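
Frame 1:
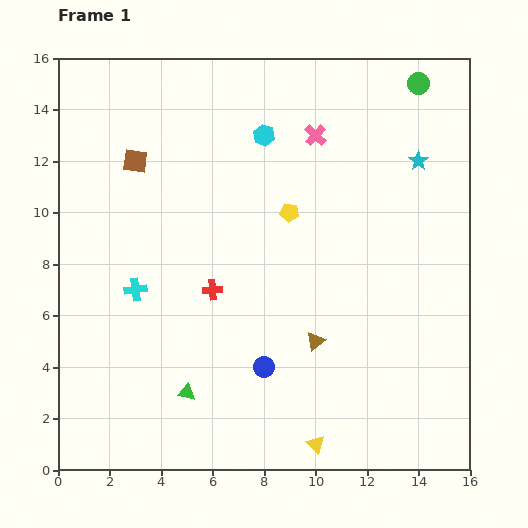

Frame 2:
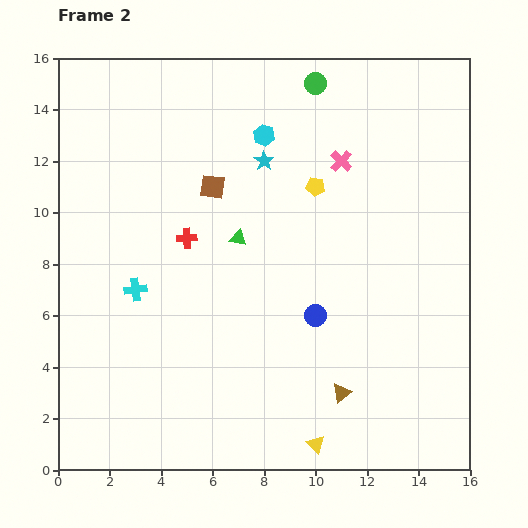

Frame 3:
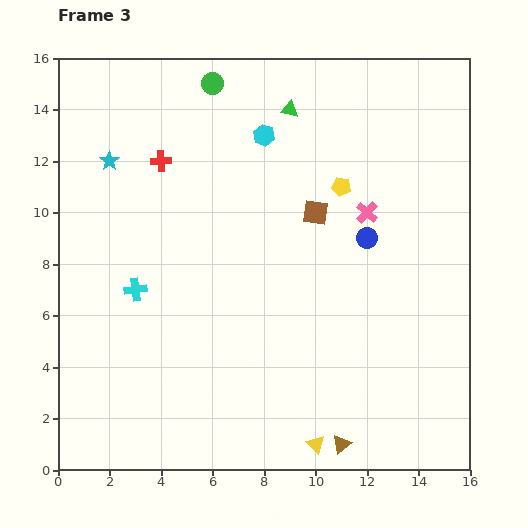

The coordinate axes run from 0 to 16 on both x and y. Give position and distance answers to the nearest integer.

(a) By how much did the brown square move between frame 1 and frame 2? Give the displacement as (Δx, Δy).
(3, -1)

The brown square was at (3, 12) in frame 1 and (6, 11) in frame 2.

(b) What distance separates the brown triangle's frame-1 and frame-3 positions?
4

The brown triangle moved from (10, 5) to (11, 1), a distance of √(1² + 4²) ≈ 4.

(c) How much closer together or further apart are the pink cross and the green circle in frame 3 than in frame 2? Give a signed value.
+5

Distance in frame 2: 3. Distance in frame 3: 8.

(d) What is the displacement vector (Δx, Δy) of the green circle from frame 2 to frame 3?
(-4, 0)

The green circle was at (10, 15) in frame 2 and (6, 15) in frame 3.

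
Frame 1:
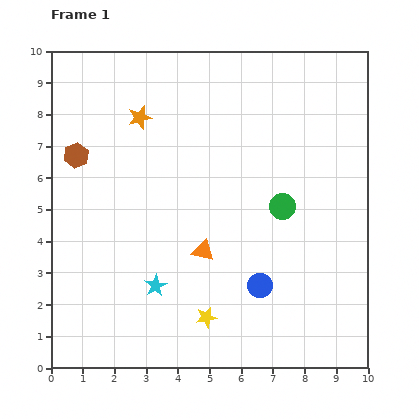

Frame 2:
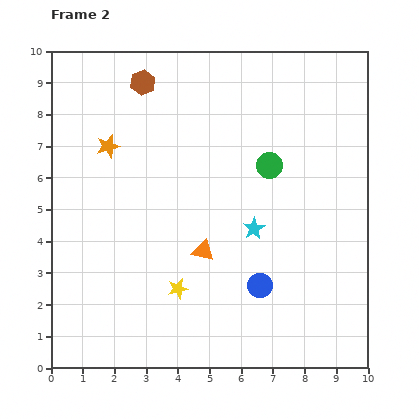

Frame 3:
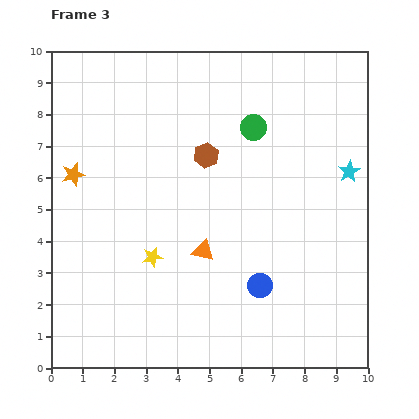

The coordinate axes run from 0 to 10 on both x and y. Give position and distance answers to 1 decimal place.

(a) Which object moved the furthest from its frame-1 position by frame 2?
the cyan star

(moved 3.6; next 3.1)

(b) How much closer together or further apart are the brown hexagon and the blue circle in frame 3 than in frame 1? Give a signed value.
-2.7

Distance in frame 1: 7.1. Distance in frame 3: 4.4.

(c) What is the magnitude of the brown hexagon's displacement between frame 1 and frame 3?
4.1

The brown hexagon moved from (0.8, 6.7) to (4.9, 6.7), a distance of √(4.1² + 0.0²) ≈ 4.1.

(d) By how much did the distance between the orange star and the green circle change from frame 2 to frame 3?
+0.8

Distance in frame 2: 5.1. Distance in frame 3: 5.9.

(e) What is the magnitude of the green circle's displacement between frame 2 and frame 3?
1.3

The green circle moved from (6.9, 6.4) to (6.4, 7.6), a distance of √(0.5² + 1.2²) ≈ 1.3.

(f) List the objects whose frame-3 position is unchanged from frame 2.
the blue circle, the orange triangle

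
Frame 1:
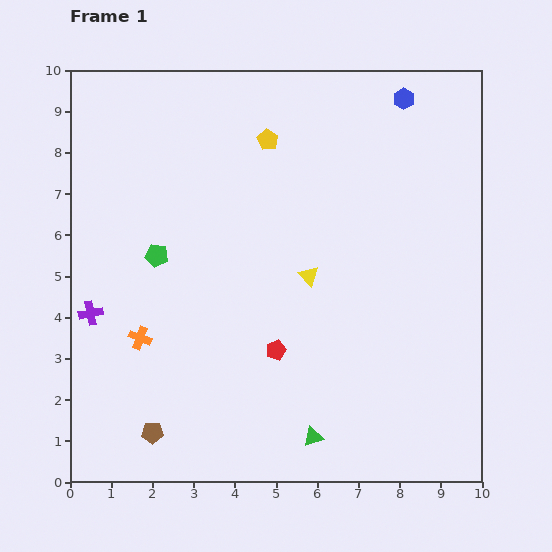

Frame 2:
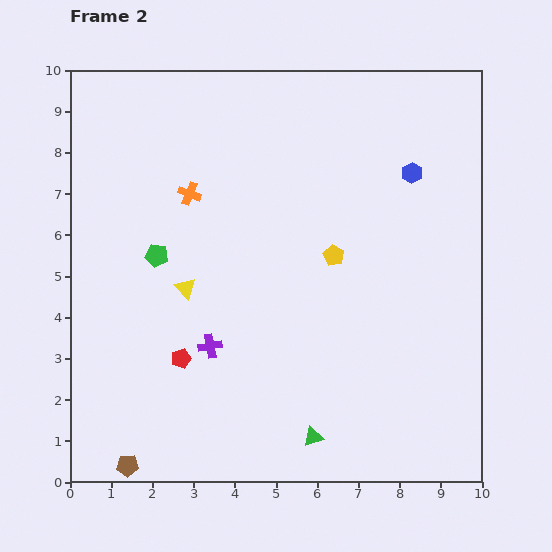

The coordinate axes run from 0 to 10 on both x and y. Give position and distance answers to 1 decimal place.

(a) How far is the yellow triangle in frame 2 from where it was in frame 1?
3.0

The yellow triangle moved from (5.8, 5.0) to (2.8, 4.7), a distance of √(3.0² + 0.3²) ≈ 3.0.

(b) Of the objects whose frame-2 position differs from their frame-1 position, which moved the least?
the brown pentagon

(moved 1.0)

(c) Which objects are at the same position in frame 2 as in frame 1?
the green pentagon, the green triangle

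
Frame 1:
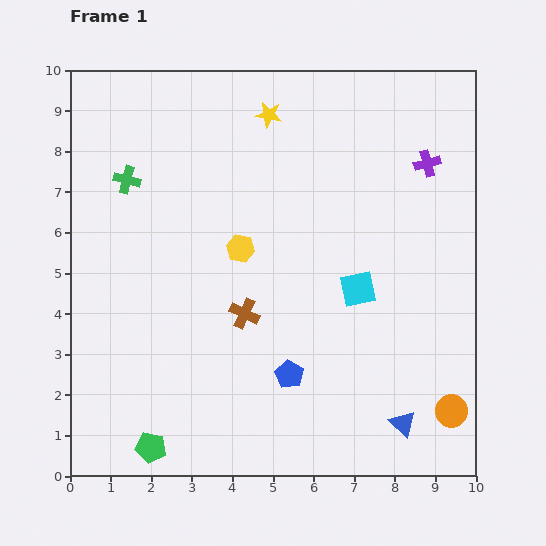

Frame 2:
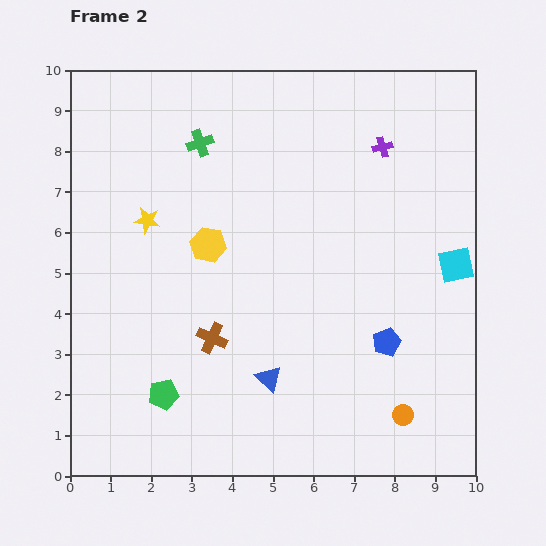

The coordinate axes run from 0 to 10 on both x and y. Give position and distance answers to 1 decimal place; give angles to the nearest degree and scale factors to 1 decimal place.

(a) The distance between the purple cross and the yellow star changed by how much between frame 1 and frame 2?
+2.0

Distance in frame 1: 4.1. Distance in frame 2: 6.1.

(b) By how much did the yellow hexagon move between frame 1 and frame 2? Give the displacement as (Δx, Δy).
(-0.8, 0.1)

The yellow hexagon was at (4.2, 5.6) in frame 1 and (3.4, 5.7) in frame 2.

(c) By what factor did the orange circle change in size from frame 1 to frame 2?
0.6×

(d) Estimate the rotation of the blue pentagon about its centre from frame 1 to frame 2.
20° clockwise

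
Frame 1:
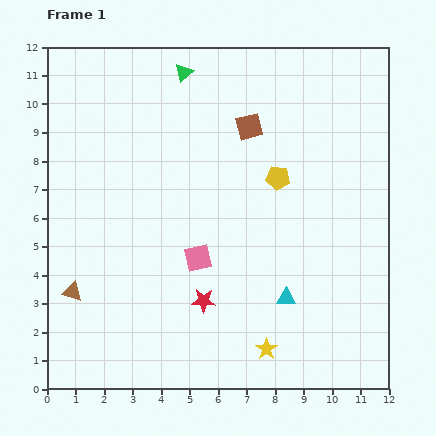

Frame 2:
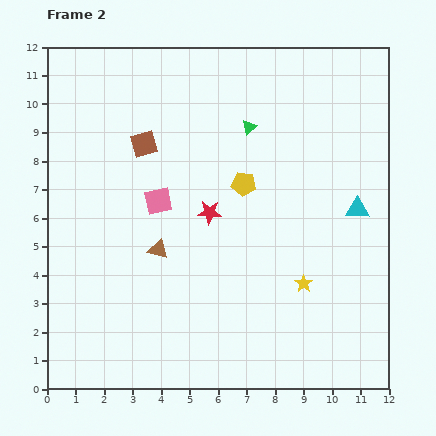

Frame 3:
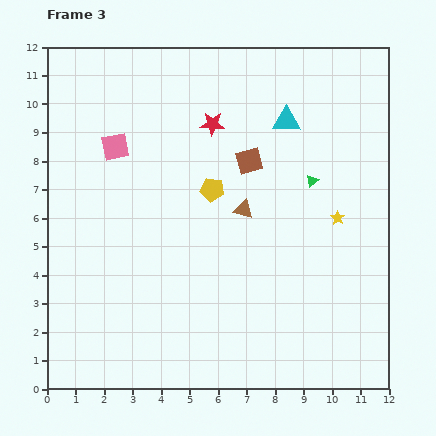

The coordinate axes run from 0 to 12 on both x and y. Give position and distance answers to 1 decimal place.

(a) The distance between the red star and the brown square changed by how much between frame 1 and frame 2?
-3.0

Distance in frame 1: 6.3. Distance in frame 2: 3.3.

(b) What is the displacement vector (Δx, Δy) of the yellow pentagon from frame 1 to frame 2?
(-1.2, -0.2)

The yellow pentagon was at (8.1, 7.4) in frame 1 and (6.9, 7.2) in frame 2.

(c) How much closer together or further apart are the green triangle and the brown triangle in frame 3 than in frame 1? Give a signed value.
-6.0

Distance in frame 1: 8.6. Distance in frame 3: 2.6.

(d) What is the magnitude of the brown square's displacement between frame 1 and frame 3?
1.2

The brown square moved from (7.1, 9.2) to (7.1, 8.0), a distance of √(0.0² + 1.2²) ≈ 1.2.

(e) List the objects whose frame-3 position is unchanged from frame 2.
none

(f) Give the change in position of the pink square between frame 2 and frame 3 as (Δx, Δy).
(-1.5, 1.9)

The pink square was at (3.9, 6.6) in frame 2 and (2.4, 8.5) in frame 3.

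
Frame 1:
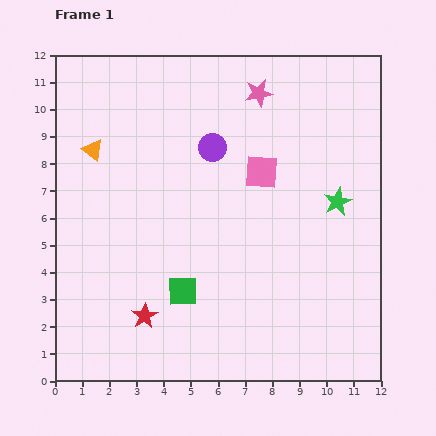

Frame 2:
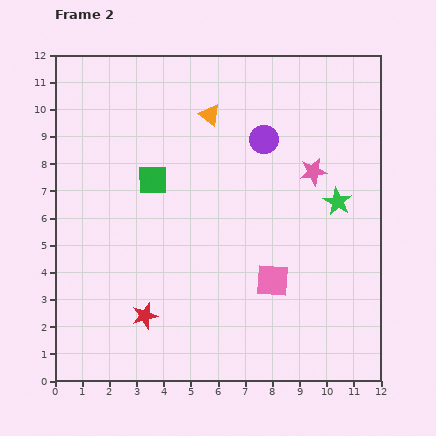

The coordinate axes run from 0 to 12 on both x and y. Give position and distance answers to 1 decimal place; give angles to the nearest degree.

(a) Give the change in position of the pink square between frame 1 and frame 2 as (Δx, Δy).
(0.4, -4.0)

The pink square was at (7.6, 7.7) in frame 1 and (8.0, 3.7) in frame 2.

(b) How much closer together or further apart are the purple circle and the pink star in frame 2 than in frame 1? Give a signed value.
-0.4

Distance in frame 1: 2.6. Distance in frame 2: 2.2.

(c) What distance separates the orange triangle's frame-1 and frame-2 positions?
4.5

The orange triangle moved from (1.4, 8.5) to (5.7, 9.8), a distance of √(4.3² + 1.3²) ≈ 4.5.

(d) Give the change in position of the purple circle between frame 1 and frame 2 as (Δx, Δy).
(1.9, 0.3)

The purple circle was at (5.8, 8.6) in frame 1 and (7.7, 8.9) in frame 2.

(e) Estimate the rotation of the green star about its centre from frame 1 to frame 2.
17° counter-clockwise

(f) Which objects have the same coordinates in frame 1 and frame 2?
the green star, the red star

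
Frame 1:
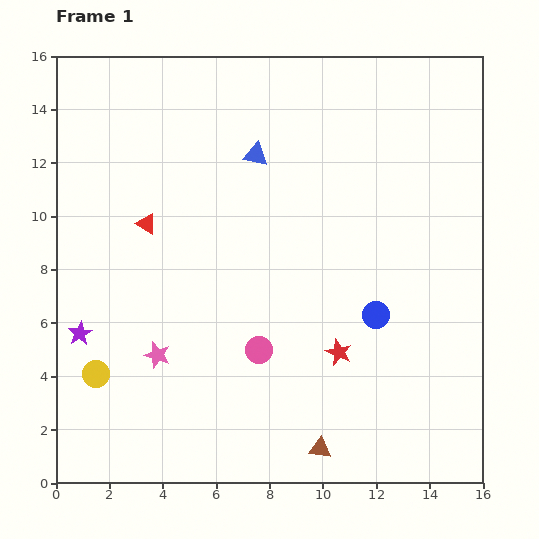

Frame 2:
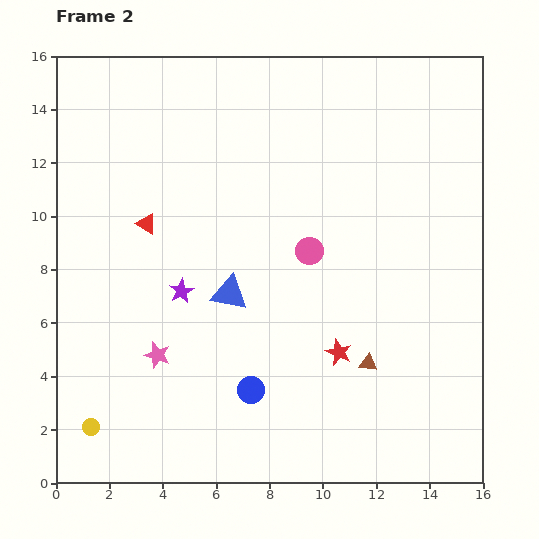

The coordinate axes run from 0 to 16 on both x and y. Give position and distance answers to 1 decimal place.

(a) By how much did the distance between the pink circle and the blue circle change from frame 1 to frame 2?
+1.0

Distance in frame 1: 4.6. Distance in frame 2: 5.6.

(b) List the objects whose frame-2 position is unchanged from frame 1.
the red triangle, the pink star, the red star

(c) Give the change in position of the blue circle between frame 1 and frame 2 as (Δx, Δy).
(-4.7, -2.8)

The blue circle was at (12.0, 6.3) in frame 1 and (7.3, 3.5) in frame 2.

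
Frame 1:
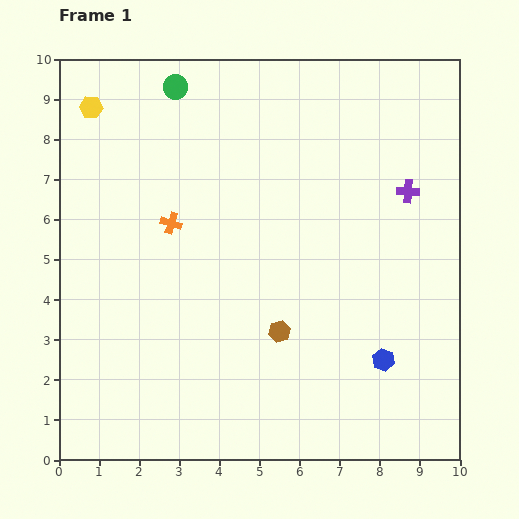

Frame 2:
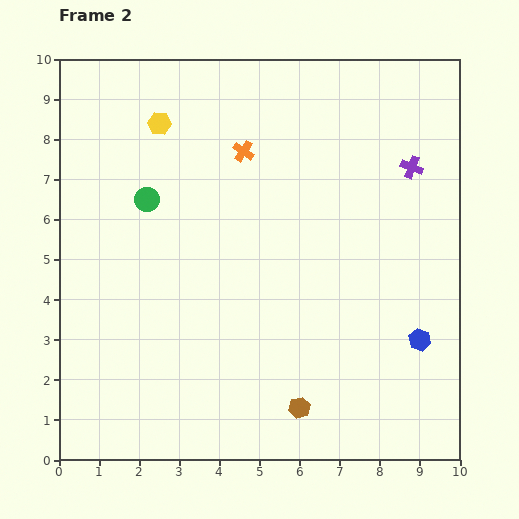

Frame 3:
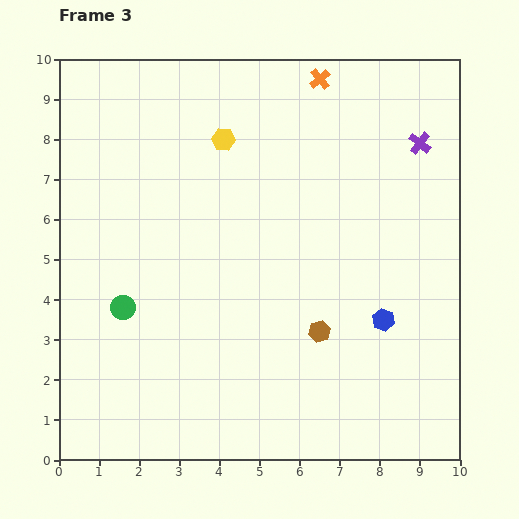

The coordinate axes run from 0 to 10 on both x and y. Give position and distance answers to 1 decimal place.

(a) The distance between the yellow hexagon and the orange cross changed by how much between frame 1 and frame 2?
-1.3

Distance in frame 1: 3.5. Distance in frame 2: 2.2.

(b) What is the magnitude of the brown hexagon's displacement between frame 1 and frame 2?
2.0

The brown hexagon moved from (5.5, 3.2) to (6.0, 1.3), a distance of √(0.5² + 1.9²) ≈ 2.0.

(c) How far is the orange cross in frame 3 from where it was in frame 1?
5.2

The orange cross moved from (2.8, 5.9) to (6.5, 9.5), a distance of √(3.7² + 3.6²) ≈ 5.2.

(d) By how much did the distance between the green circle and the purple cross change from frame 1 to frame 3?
+2.1

Distance in frame 1: 6.4. Distance in frame 3: 8.5.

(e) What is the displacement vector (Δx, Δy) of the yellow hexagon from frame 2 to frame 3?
(1.6, -0.4)

The yellow hexagon was at (2.5, 8.4) in frame 2 and (4.1, 8.0) in frame 3.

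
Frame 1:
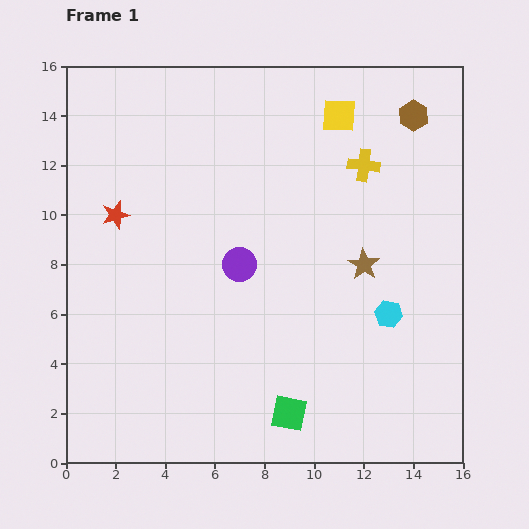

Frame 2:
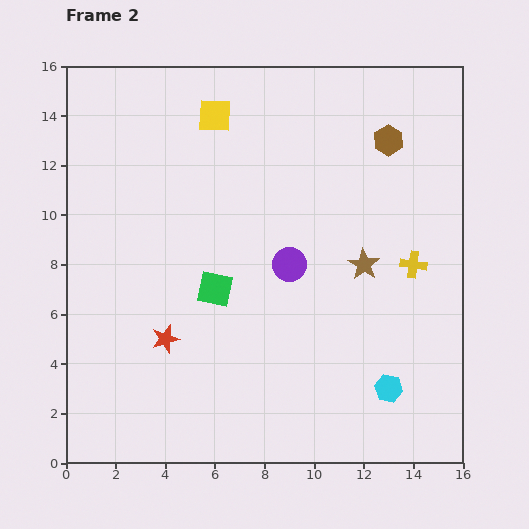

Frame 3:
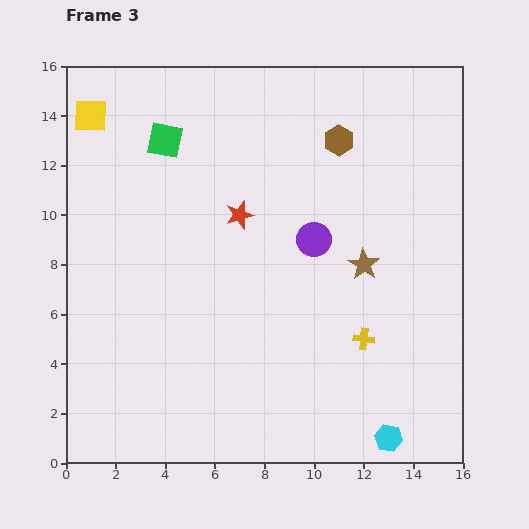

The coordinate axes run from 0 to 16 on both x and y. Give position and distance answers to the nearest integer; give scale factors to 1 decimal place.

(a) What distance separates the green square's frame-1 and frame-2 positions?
6

The green square moved from (9, 2) to (6, 7), a distance of √(3² + 5²) ≈ 6.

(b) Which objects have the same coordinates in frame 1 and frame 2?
the brown star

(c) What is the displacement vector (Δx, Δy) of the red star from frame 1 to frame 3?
(5, 0)

The red star was at (2, 10) in frame 1 and (7, 10) in frame 3.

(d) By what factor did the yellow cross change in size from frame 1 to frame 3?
0.7×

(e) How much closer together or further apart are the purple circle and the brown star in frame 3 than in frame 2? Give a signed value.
-1

Distance in frame 2: 3. Distance in frame 3: 2.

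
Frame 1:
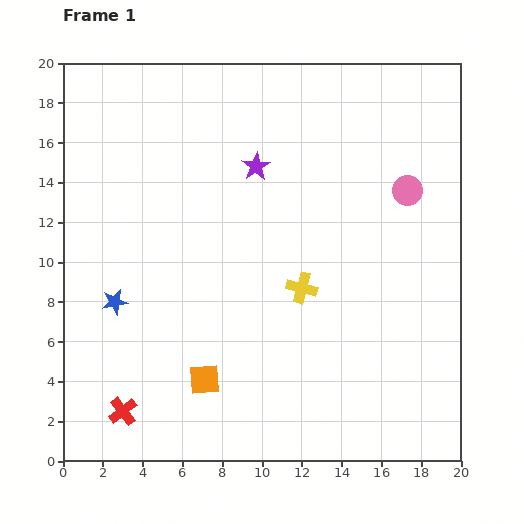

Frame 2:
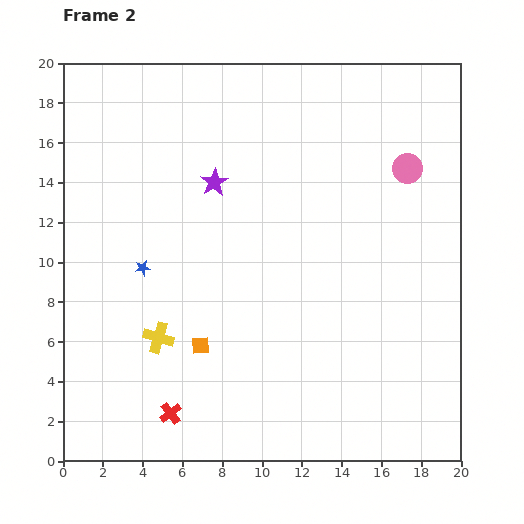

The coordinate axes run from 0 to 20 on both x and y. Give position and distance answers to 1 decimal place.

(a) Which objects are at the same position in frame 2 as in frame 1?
none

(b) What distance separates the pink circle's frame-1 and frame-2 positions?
1.1

The pink circle moved from (17.3, 13.6) to (17.3, 14.7), a distance of √(0.0² + 1.1²) ≈ 1.1.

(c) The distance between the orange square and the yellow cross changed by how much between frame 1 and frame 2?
-4.6

Distance in frame 1: 6.7. Distance in frame 2: 2.1.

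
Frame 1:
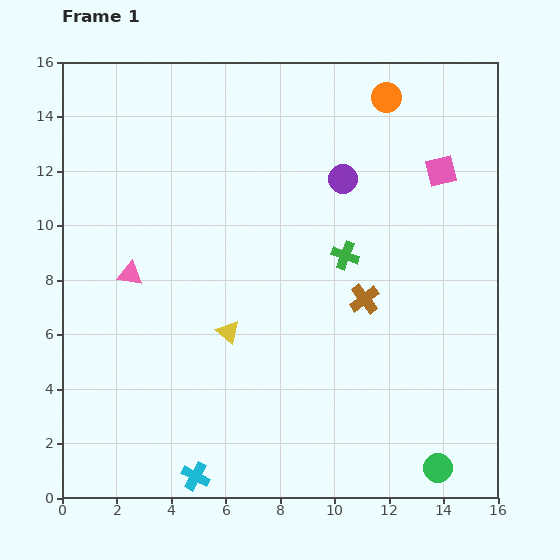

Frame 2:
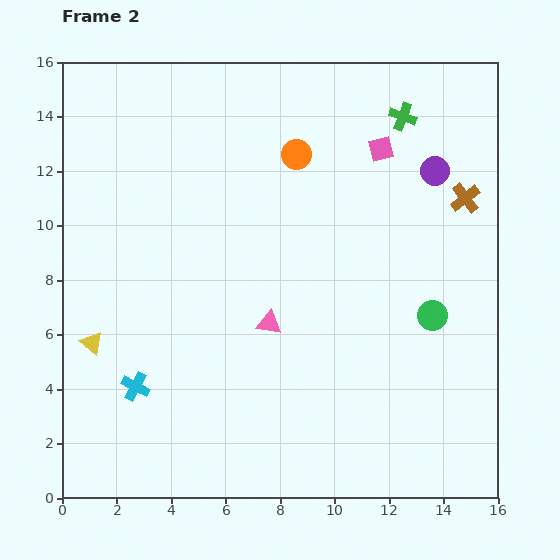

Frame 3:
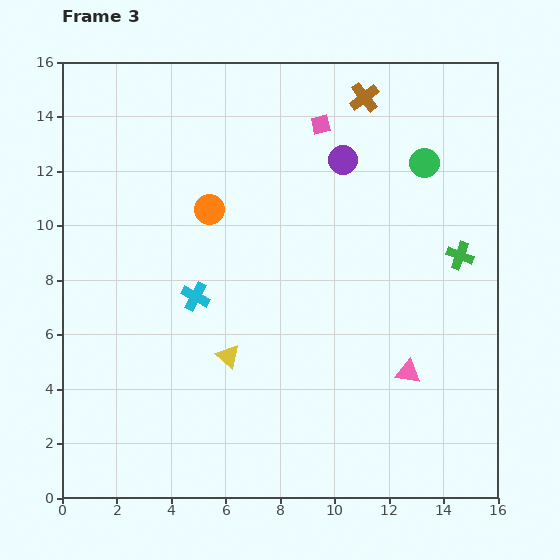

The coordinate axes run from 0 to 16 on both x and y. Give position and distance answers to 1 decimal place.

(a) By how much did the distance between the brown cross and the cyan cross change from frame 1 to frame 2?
+4.9

Distance in frame 1: 9.0. Distance in frame 2: 13.9.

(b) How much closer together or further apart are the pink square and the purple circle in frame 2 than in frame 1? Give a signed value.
-1.4

Distance in frame 1: 3.6. Distance in frame 2: 2.2.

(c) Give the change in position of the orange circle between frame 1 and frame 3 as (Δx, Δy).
(-6.5, -4.1)

The orange circle was at (11.9, 14.7) in frame 1 and (5.4, 10.6) in frame 3.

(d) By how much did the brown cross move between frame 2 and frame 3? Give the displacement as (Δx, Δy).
(-3.7, 3.7)

The brown cross was at (14.8, 11.0) in frame 2 and (11.1, 14.7) in frame 3.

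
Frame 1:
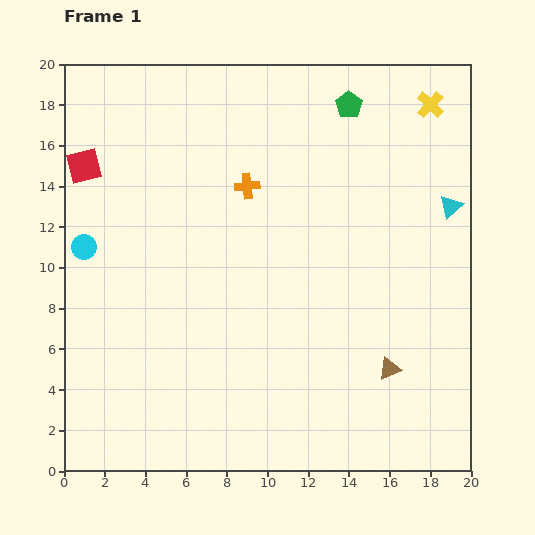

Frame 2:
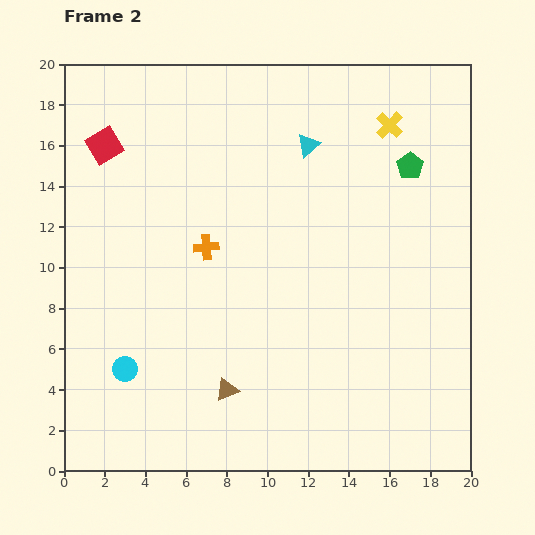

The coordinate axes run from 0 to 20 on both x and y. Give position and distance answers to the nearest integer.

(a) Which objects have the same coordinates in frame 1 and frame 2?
none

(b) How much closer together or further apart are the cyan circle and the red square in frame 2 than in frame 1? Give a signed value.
+7

Distance in frame 1: 4. Distance in frame 2: 11.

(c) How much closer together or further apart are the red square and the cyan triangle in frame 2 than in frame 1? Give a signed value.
-8

Distance in frame 1: 18. Distance in frame 2: 10.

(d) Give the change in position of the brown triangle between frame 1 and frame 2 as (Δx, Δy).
(-8, -1)

The brown triangle was at (16, 5) in frame 1 and (8, 4) in frame 2.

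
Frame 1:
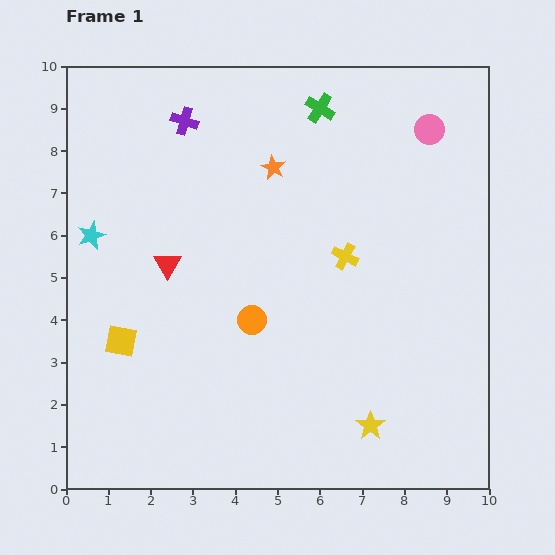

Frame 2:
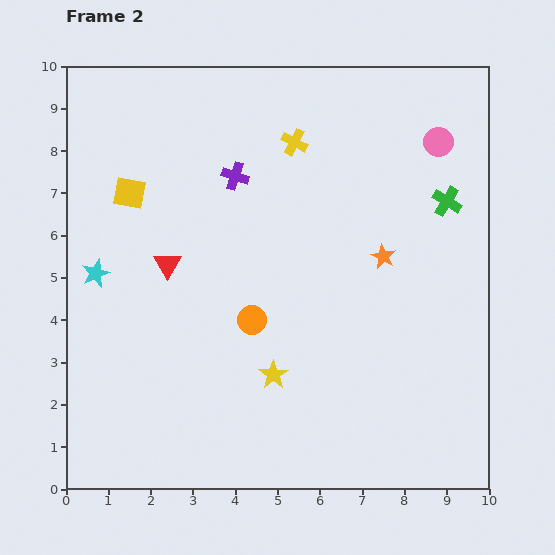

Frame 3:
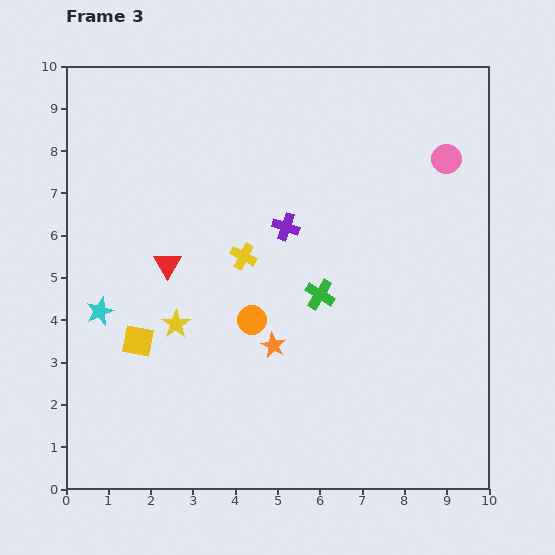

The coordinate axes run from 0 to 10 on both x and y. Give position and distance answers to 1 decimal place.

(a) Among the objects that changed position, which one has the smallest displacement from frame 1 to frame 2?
the pink circle

(moved 0.4)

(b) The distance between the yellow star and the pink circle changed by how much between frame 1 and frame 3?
+0.4

Distance in frame 1: 7.1. Distance in frame 3: 7.5.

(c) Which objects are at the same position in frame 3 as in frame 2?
the orange circle, the red triangle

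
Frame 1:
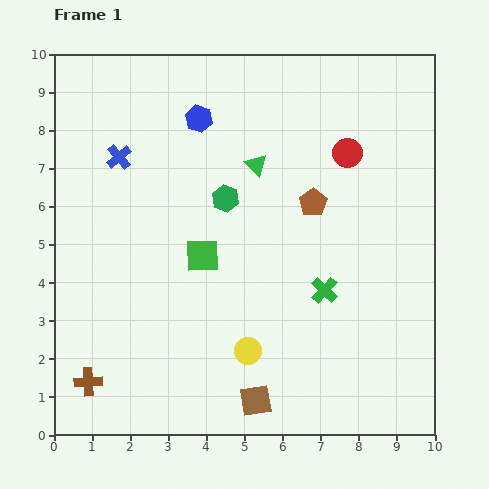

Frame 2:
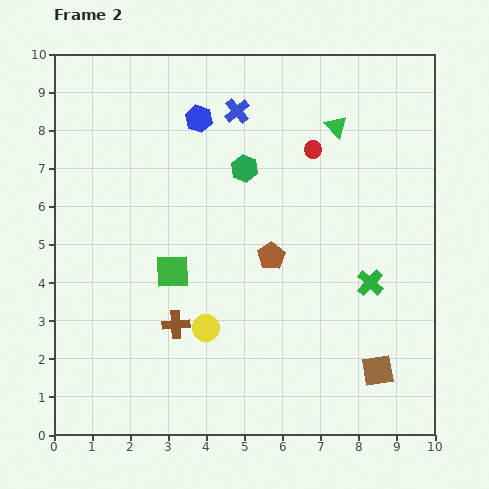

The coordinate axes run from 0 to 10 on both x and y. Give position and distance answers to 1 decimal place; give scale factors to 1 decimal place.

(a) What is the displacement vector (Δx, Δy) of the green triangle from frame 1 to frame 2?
(2.1, 1.0)

The green triangle was at (5.3, 7.1) in frame 1 and (7.4, 8.1) in frame 2.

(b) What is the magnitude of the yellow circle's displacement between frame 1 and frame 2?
1.3

The yellow circle moved from (5.1, 2.2) to (4.0, 2.8), a distance of √(1.1² + 0.6²) ≈ 1.3.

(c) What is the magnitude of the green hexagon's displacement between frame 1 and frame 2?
0.9

The green hexagon moved from (4.5, 6.2) to (5.0, 7.0), a distance of √(0.5² + 0.8²) ≈ 0.9.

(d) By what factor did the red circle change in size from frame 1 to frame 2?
0.6×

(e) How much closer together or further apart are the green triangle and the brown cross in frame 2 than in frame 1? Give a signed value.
-0.5

Distance in frame 1: 7.2. Distance in frame 2: 6.7.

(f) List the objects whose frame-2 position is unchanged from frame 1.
the blue hexagon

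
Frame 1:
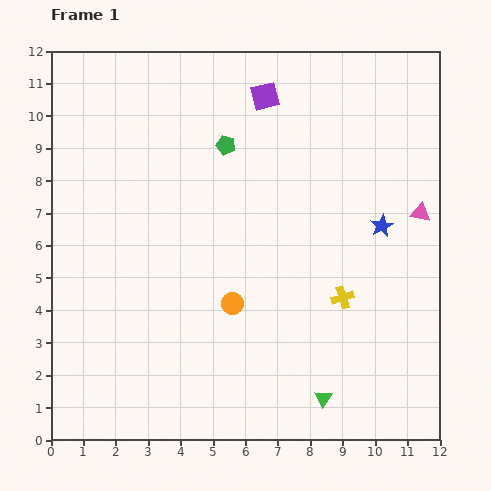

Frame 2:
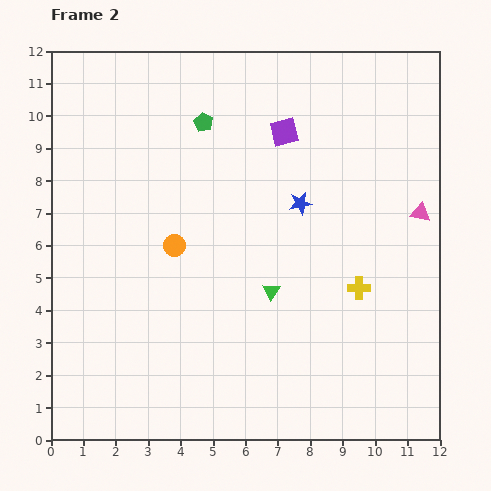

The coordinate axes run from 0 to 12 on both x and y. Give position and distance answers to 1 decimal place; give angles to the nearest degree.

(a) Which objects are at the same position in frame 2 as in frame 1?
the pink triangle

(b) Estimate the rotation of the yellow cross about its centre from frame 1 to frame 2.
18° clockwise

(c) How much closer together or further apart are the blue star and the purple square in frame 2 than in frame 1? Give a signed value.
-3.1

Distance in frame 1: 5.4. Distance in frame 2: 2.3.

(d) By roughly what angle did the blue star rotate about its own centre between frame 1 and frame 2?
18° clockwise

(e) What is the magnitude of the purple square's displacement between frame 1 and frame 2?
1.3

The purple square moved from (6.6, 10.6) to (7.2, 9.5), a distance of √(0.6² + 1.1²) ≈ 1.3.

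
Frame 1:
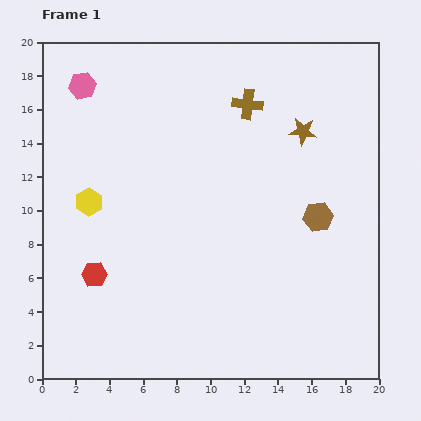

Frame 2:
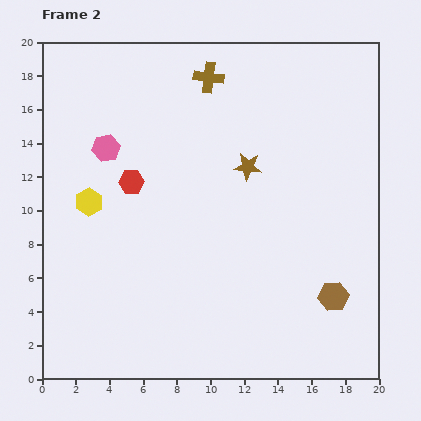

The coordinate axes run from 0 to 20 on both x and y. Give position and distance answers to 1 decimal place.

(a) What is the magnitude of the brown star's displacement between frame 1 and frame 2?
3.9

The brown star moved from (15.5, 14.7) to (12.2, 12.6), a distance of √(3.3² + 2.1²) ≈ 3.9.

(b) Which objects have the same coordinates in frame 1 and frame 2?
the yellow hexagon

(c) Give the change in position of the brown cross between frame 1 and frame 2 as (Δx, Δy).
(-2.3, 1.6)

The brown cross was at (12.2, 16.3) in frame 1 and (9.9, 17.9) in frame 2.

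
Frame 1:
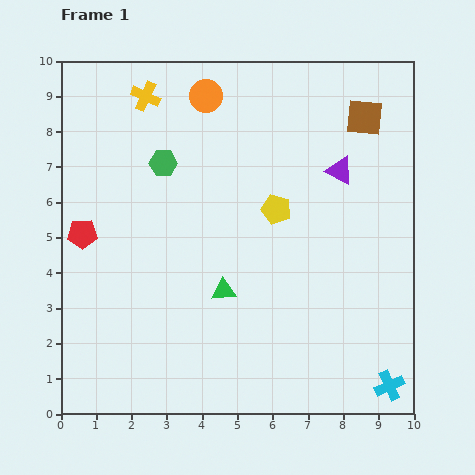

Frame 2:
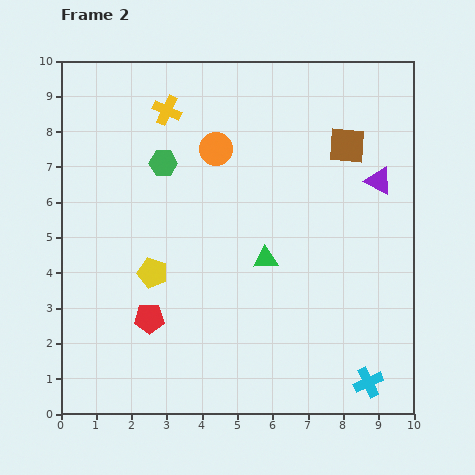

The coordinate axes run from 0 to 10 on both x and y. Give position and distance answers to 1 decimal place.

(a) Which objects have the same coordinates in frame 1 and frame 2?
the green hexagon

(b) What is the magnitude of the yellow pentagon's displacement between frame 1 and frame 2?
3.9

The yellow pentagon moved from (6.1, 5.8) to (2.6, 4.0), a distance of √(3.5² + 1.8²) ≈ 3.9.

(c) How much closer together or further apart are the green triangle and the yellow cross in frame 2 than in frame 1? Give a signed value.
-0.9

Distance in frame 1: 5.9. Distance in frame 2: 5.0.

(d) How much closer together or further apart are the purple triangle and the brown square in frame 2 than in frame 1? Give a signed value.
-0.4

Distance in frame 1: 1.7. Distance in frame 2: 1.3.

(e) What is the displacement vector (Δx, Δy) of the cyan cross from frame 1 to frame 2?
(-0.6, 0.1)

The cyan cross was at (9.3, 0.8) in frame 1 and (8.7, 0.9) in frame 2.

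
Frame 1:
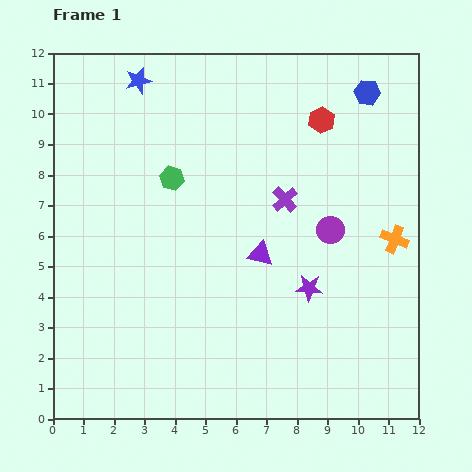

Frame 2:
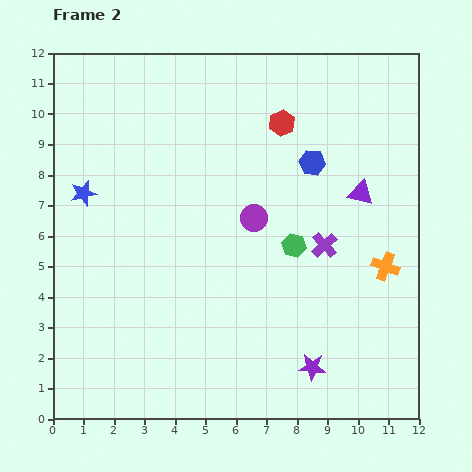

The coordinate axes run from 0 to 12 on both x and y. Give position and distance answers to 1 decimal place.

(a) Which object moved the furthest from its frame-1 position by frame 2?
the green hexagon

(moved 4.6; next 4.1)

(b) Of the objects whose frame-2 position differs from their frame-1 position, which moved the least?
the orange cross

(moved 0.9)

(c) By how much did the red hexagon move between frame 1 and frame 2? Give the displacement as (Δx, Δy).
(-1.3, -0.1)

The red hexagon was at (8.8, 9.8) in frame 1 and (7.5, 9.7) in frame 2.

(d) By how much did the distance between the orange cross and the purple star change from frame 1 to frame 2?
+0.9

Distance in frame 1: 3.2. Distance in frame 2: 4.1.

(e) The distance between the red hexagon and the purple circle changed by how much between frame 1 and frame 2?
-0.4

Distance in frame 1: 3.6. Distance in frame 2: 3.2.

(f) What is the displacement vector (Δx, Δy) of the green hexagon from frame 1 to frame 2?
(4.0, -2.2)

The green hexagon was at (3.9, 7.9) in frame 1 and (7.9, 5.7) in frame 2.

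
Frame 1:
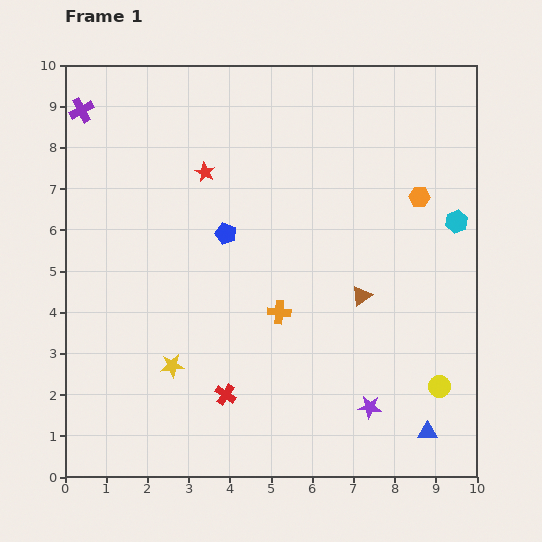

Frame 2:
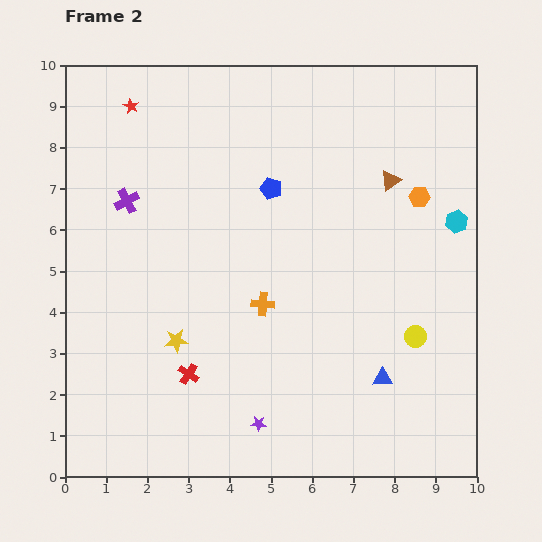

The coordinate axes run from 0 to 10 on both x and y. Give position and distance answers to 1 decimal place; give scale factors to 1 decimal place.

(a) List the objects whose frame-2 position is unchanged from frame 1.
the orange hexagon, the cyan hexagon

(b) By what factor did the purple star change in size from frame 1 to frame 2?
0.7×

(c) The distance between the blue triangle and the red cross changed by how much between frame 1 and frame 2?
-0.3

Distance in frame 1: 5.0. Distance in frame 2: 4.7.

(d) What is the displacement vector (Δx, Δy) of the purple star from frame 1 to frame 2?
(-2.7, -0.4)

The purple star was at (7.4, 1.7) in frame 1 and (4.7, 1.3) in frame 2.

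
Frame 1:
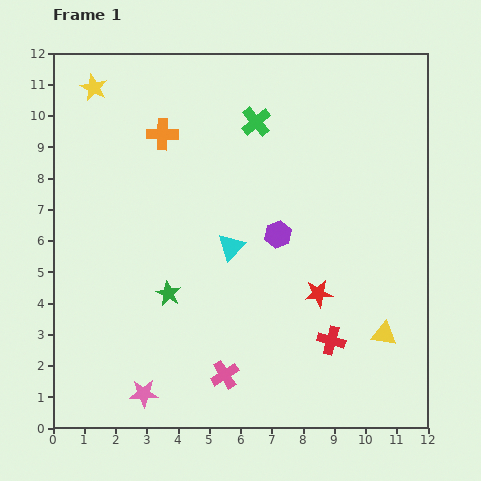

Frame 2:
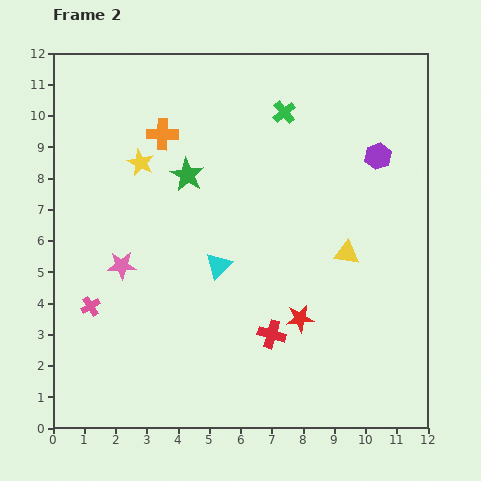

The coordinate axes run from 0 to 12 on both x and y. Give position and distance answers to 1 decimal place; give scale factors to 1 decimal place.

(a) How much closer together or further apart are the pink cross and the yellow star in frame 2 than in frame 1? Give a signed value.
-5.2

Distance in frame 1: 10.1. Distance in frame 2: 4.9.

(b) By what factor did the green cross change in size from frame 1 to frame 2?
0.8×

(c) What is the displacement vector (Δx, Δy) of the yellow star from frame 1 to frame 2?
(1.5, -2.4)

The yellow star was at (1.3, 10.9) in frame 1 and (2.8, 8.5) in frame 2.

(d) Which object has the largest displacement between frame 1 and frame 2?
the pink cross

(moved 4.8; next 4.2)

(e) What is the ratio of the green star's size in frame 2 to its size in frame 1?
1.4×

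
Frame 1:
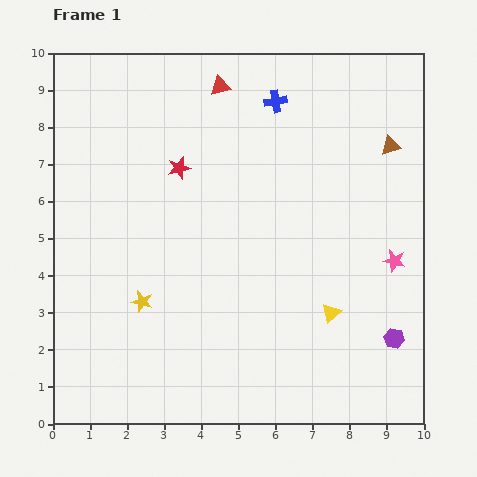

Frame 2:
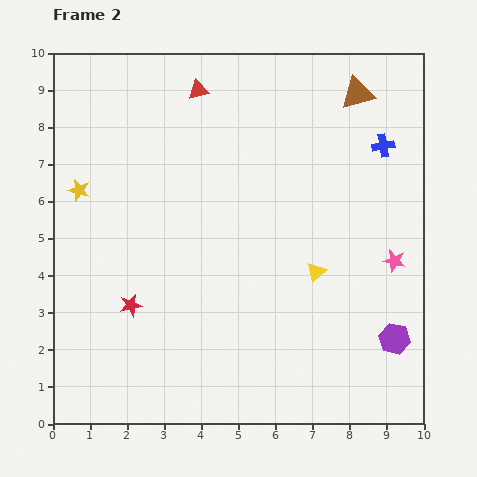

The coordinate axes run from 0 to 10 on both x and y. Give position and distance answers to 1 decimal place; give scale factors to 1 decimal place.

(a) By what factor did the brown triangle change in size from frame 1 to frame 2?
1.7×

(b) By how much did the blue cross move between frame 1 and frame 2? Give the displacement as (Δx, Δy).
(2.9, -1.2)

The blue cross was at (6.0, 8.7) in frame 1 and (8.9, 7.5) in frame 2.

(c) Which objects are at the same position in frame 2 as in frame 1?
the pink star, the purple hexagon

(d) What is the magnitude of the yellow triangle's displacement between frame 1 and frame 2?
1.2

The yellow triangle moved from (7.5, 3.0) to (7.1, 4.1), a distance of √(0.4² + 1.1²) ≈ 1.2.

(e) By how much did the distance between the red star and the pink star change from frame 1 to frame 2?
+0.9

Distance in frame 1: 6.3. Distance in frame 2: 7.2.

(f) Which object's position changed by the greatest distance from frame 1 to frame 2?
the red star

(moved 3.9; next 3.4)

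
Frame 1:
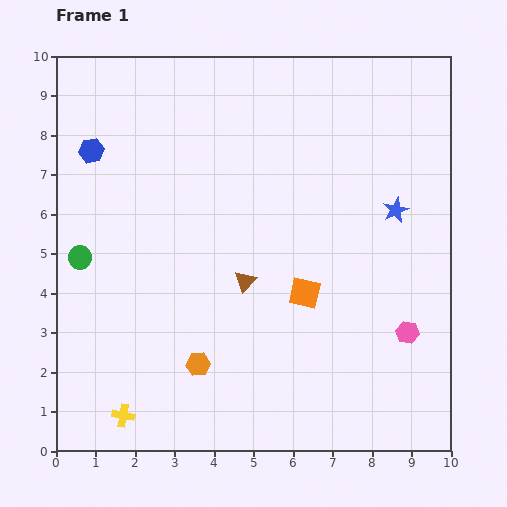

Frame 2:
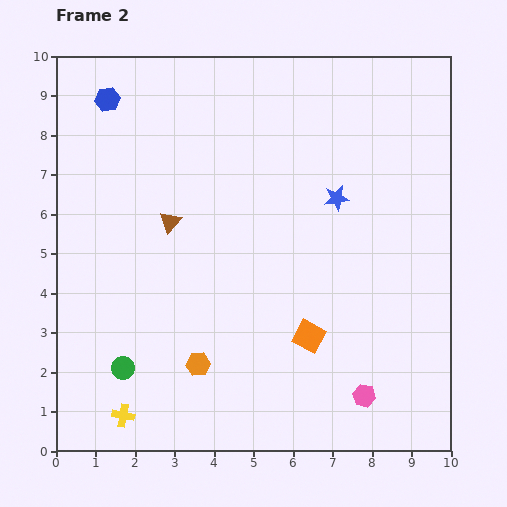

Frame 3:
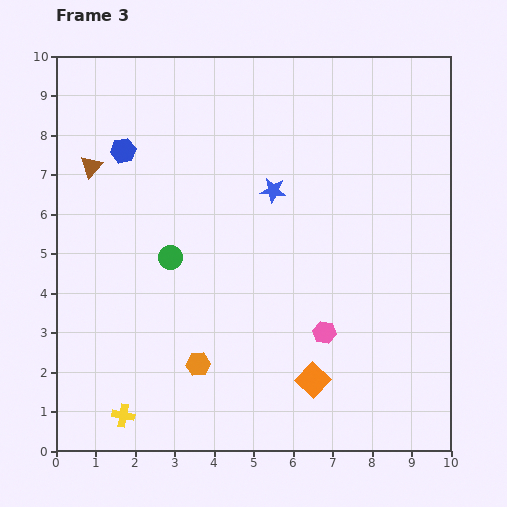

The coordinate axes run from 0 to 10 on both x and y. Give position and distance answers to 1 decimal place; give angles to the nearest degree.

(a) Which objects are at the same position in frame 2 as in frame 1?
the yellow cross, the orange hexagon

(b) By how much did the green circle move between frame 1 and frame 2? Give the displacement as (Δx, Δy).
(1.1, -2.8)

The green circle was at (0.6, 4.9) in frame 1 and (1.7, 2.1) in frame 2.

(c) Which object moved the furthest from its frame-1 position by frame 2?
the green circle

(moved 3.0; next 2.4)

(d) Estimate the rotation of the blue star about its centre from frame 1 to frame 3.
30° clockwise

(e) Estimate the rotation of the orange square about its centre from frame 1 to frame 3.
31° clockwise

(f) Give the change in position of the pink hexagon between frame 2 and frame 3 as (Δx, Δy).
(-1.0, 1.6)

The pink hexagon was at (7.8, 1.4) in frame 2 and (6.8, 3.0) in frame 3.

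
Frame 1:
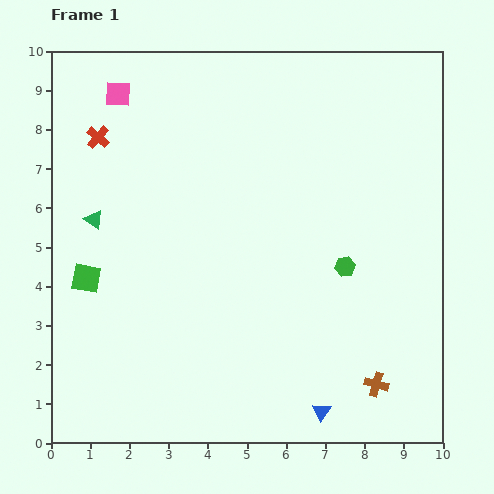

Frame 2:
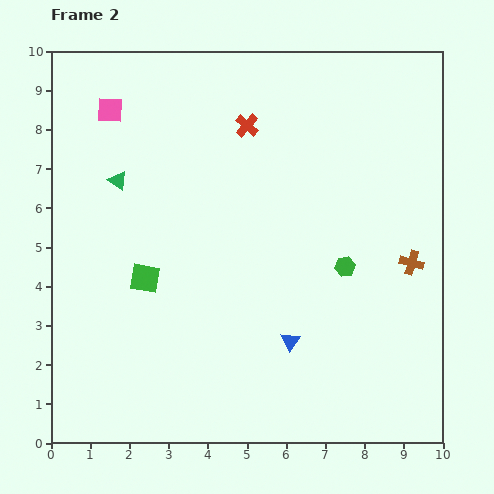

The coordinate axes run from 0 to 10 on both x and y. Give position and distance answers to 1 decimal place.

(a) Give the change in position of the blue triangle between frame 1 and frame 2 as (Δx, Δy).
(-0.8, 1.8)

The blue triangle was at (6.9, 0.8) in frame 1 and (6.1, 2.6) in frame 2.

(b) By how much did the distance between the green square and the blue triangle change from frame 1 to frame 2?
-2.9

Distance in frame 1: 6.9. Distance in frame 2: 4.0.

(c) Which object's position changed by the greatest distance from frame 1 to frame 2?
the red cross

(moved 3.8; next 3.2)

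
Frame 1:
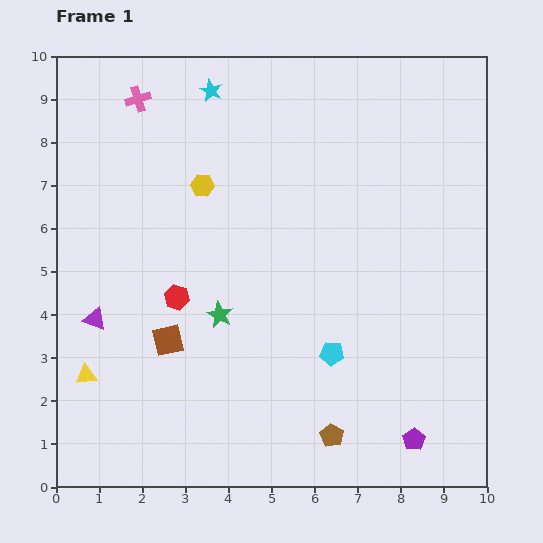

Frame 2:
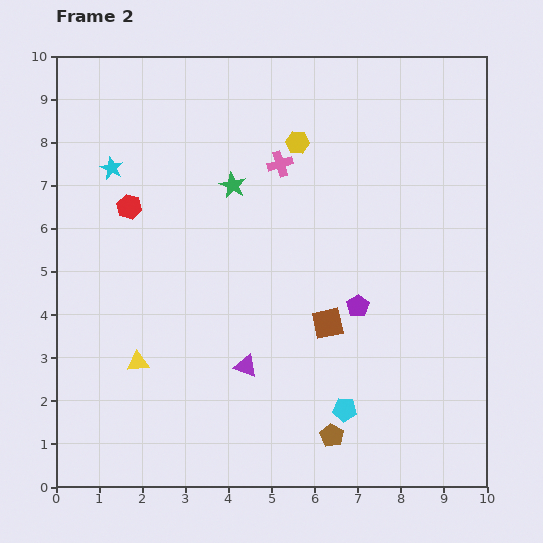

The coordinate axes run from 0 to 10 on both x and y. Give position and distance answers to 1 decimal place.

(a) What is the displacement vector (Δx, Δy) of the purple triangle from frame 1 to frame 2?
(3.5, -1.1)

The purple triangle was at (0.9, 3.9) in frame 1 and (4.4, 2.8) in frame 2.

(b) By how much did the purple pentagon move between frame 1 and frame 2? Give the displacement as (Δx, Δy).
(-1.3, 3.1)

The purple pentagon was at (8.3, 1.1) in frame 1 and (7.0, 4.2) in frame 2.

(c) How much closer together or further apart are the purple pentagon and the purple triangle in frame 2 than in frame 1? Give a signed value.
-4.9

Distance in frame 1: 7.9. Distance in frame 2: 3.0.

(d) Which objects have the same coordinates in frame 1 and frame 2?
the brown pentagon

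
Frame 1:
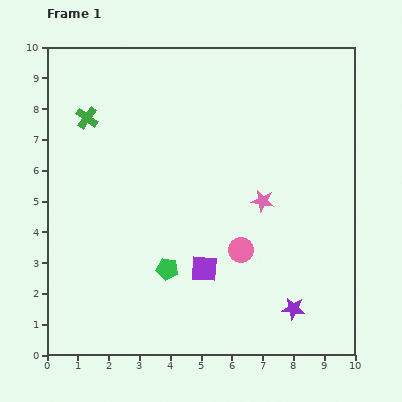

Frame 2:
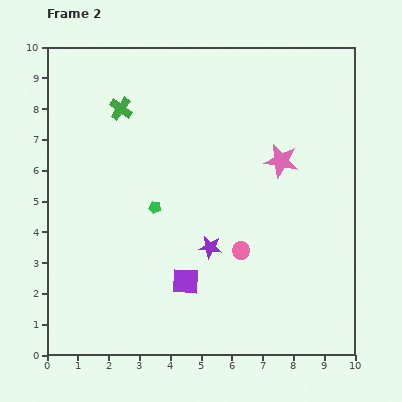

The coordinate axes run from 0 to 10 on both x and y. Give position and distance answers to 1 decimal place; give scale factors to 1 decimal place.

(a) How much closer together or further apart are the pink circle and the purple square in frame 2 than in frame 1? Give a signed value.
+0.8

Distance in frame 1: 1.3. Distance in frame 2: 2.1.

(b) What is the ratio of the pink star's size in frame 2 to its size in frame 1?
1.5×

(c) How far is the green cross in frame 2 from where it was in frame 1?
1.1

The green cross moved from (1.3, 7.7) to (2.4, 8.0), a distance of √(1.1² + 0.3²) ≈ 1.1.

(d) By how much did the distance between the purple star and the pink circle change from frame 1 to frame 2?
-1.5

Distance in frame 1: 2.5. Distance in frame 2: 1.0.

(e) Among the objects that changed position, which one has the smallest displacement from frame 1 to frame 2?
the purple square

(moved 0.7)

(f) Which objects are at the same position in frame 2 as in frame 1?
the pink circle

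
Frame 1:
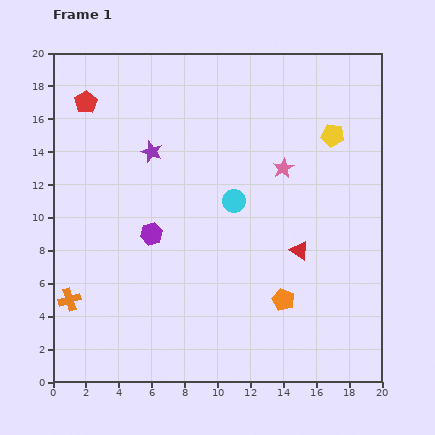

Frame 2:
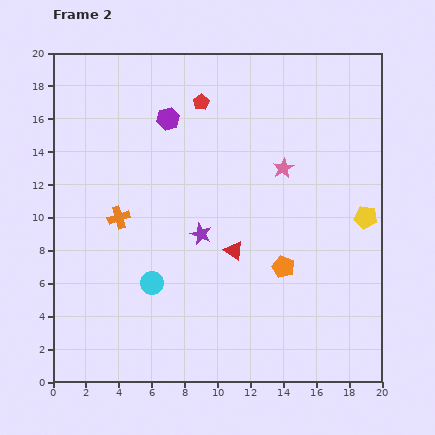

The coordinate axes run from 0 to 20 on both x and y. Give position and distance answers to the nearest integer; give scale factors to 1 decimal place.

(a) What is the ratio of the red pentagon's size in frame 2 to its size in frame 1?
0.7×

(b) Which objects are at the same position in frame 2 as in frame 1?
the pink star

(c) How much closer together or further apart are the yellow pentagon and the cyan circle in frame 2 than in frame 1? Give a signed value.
+7

Distance in frame 1: 7. Distance in frame 2: 14.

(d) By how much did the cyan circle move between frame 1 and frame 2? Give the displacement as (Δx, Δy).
(-5, -5)

The cyan circle was at (11, 11) in frame 1 and (6, 6) in frame 2.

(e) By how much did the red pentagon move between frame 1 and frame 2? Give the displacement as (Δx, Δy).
(7, 0)

The red pentagon was at (2, 17) in frame 1 and (9, 17) in frame 2.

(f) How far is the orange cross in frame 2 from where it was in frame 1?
6

The orange cross moved from (1, 5) to (4, 10), a distance of √(3² + 5²) ≈ 6.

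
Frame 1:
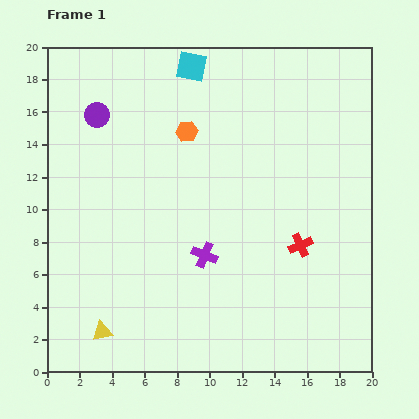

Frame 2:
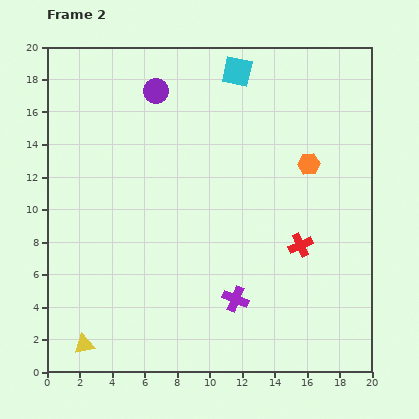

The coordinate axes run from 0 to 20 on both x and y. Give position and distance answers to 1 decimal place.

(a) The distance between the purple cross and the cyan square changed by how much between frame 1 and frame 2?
+2.4

Distance in frame 1: 11.6. Distance in frame 2: 14.0.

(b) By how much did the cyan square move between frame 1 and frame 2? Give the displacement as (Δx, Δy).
(2.8, -0.3)

The cyan square was at (8.9, 18.8) in frame 1 and (11.7, 18.5) in frame 2.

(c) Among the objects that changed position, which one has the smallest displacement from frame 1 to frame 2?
the yellow triangle

(moved 1.4)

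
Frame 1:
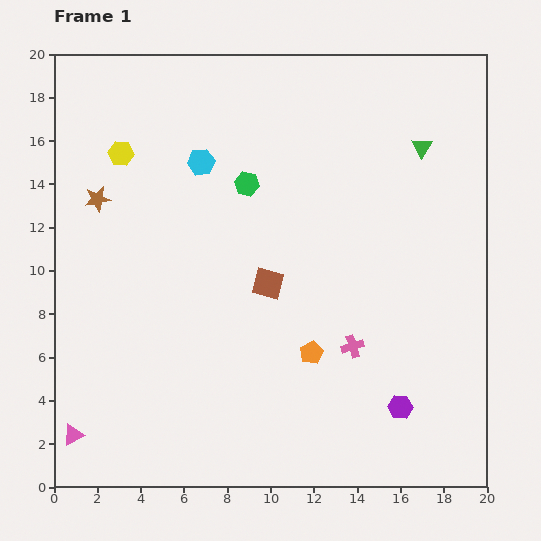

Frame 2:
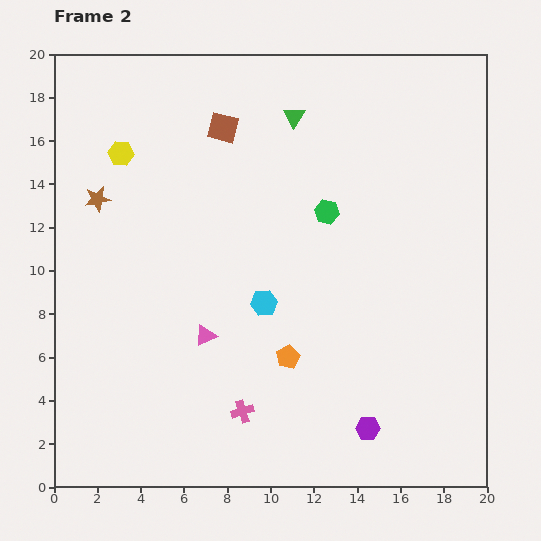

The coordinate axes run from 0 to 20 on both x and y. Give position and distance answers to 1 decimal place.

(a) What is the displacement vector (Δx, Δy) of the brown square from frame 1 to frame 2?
(-2.1, 7.2)

The brown square was at (9.9, 9.4) in frame 1 and (7.8, 16.6) in frame 2.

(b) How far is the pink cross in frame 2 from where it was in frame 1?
5.9

The pink cross moved from (13.8, 6.5) to (8.7, 3.5), a distance of √(5.1² + 3.0²) ≈ 5.9.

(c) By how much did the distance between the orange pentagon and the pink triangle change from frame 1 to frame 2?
-7.7

Distance in frame 1: 11.6. Distance in frame 2: 3.9.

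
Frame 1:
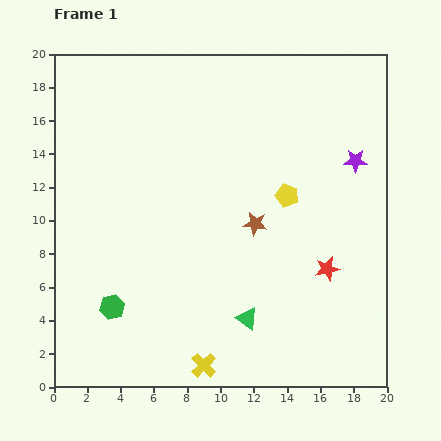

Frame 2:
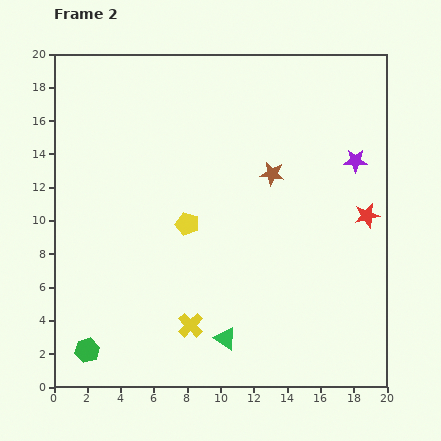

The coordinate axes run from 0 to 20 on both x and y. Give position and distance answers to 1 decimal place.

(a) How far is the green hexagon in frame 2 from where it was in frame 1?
3.0

The green hexagon moved from (3.5, 4.8) to (2.0, 2.2), a distance of √(1.5² + 2.6²) ≈ 3.0.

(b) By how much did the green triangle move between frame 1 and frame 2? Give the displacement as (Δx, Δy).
(-1.3, -1.2)

The green triangle was at (11.6, 4.1) in frame 1 and (10.3, 2.9) in frame 2.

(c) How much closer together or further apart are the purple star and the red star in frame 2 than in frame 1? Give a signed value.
-3.3

Distance in frame 1: 6.7. Distance in frame 2: 3.4.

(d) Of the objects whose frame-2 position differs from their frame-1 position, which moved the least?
the green triangle

(moved 1.8)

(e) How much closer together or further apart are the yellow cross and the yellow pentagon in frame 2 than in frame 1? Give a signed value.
-5.3

Distance in frame 1: 11.4. Distance in frame 2: 6.1.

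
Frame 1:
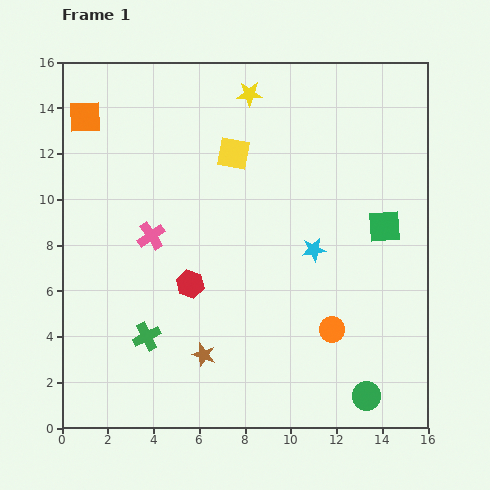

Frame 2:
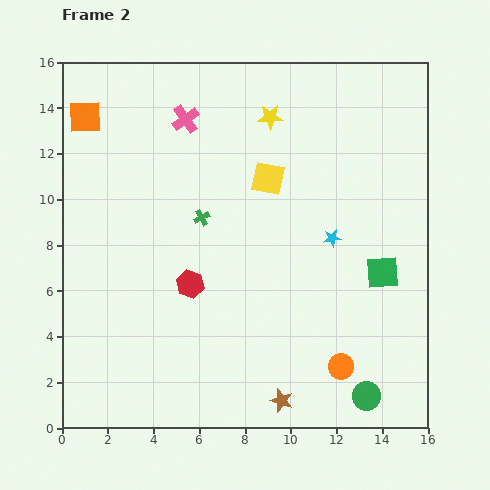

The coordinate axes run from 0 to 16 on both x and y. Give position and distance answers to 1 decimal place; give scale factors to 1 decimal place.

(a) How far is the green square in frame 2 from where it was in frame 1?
2.0

The green square moved from (14.1, 8.8) to (14.0, 6.8), a distance of √(0.1² + 2.0²) ≈ 2.0.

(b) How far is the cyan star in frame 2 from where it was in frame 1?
0.9

The cyan star moved from (11.0, 7.8) to (11.8, 8.3), a distance of √(0.8² + 0.5²) ≈ 0.9.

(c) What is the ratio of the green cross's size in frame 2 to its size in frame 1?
0.6×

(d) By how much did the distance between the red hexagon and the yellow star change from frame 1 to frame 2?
-0.6

Distance in frame 1: 8.7. Distance in frame 2: 8.1.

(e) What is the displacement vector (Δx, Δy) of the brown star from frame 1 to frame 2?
(3.4, -2.0)

The brown star was at (6.2, 3.2) in frame 1 and (9.6, 1.2) in frame 2.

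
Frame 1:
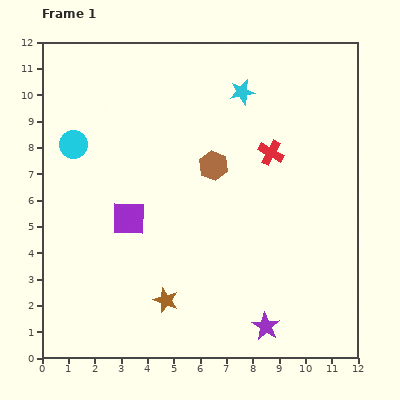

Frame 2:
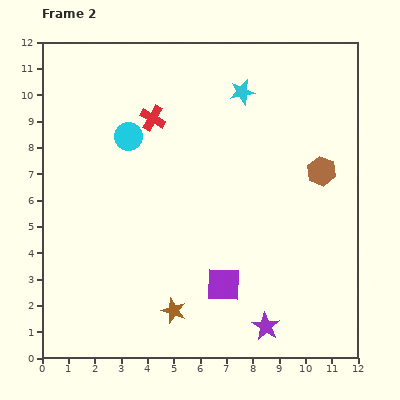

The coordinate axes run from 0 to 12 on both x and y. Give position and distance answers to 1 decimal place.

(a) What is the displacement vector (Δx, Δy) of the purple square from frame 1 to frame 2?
(3.6, -2.5)

The purple square was at (3.3, 5.3) in frame 1 and (6.9, 2.8) in frame 2.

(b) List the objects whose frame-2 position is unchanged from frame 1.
the purple star, the cyan star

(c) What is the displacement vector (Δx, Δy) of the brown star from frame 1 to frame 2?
(0.3, -0.4)

The brown star was at (4.7, 2.2) in frame 1 and (5.0, 1.8) in frame 2.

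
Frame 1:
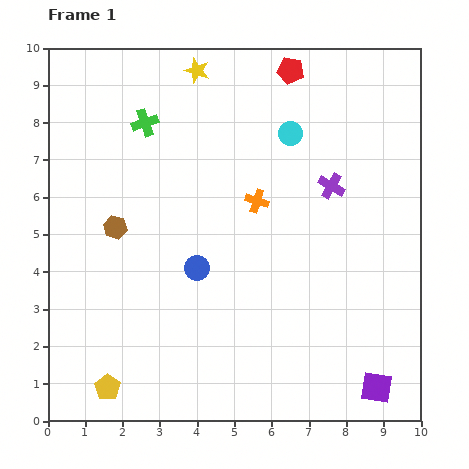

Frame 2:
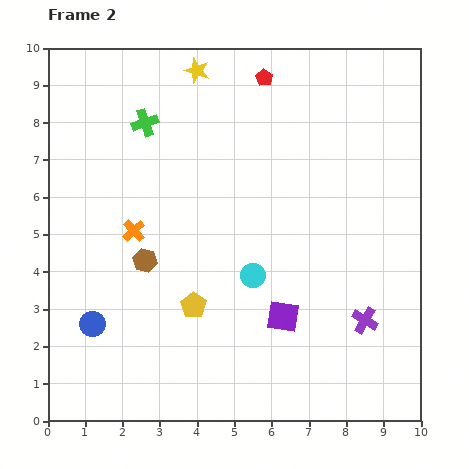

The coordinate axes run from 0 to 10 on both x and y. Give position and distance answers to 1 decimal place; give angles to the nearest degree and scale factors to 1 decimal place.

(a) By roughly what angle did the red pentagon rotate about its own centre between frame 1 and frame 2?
22° clockwise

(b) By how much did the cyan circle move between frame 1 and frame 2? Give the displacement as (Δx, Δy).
(-1.0, -3.8)

The cyan circle was at (6.5, 7.7) in frame 1 and (5.5, 3.9) in frame 2.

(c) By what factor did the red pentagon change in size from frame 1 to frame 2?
0.6×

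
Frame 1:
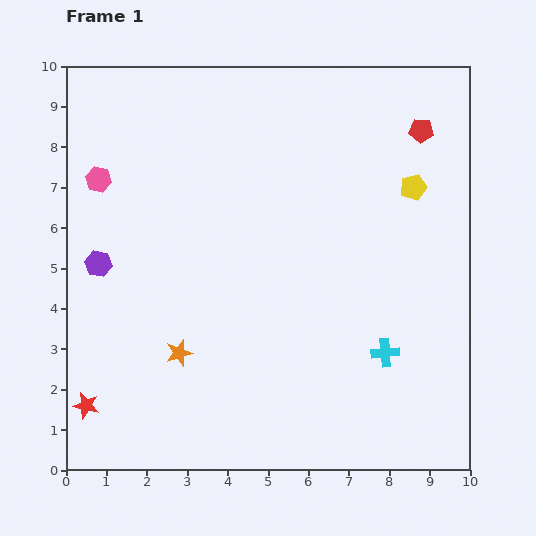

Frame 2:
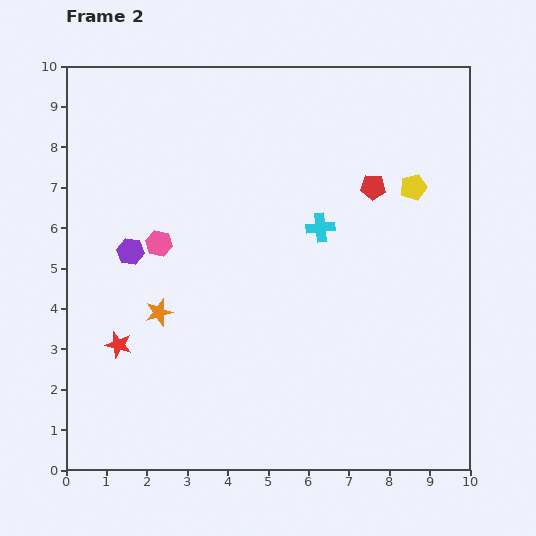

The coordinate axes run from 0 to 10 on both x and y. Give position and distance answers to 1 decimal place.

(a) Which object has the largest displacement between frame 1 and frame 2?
the cyan cross

(moved 3.5; next 2.2)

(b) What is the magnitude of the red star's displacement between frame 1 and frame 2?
1.7

The red star moved from (0.5, 1.6) to (1.3, 3.1), a distance of √(0.8² + 1.5²) ≈ 1.7.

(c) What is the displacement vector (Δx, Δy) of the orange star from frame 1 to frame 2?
(-0.5, 1.0)

The orange star was at (2.8, 2.9) in frame 1 and (2.3, 3.9) in frame 2.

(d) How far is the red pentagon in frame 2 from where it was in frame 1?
1.8

The red pentagon moved from (8.8, 8.4) to (7.6, 7.0), a distance of √(1.2² + 1.4²) ≈ 1.8.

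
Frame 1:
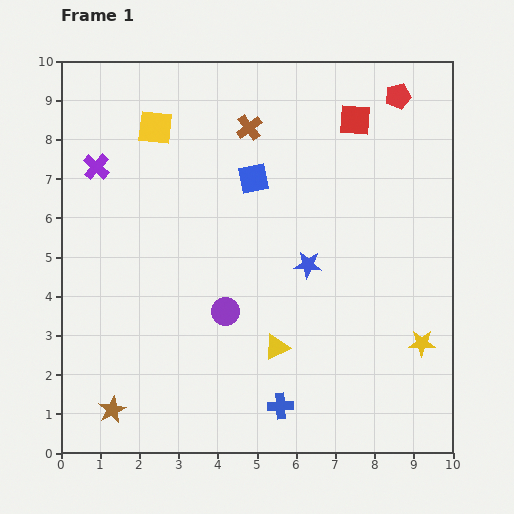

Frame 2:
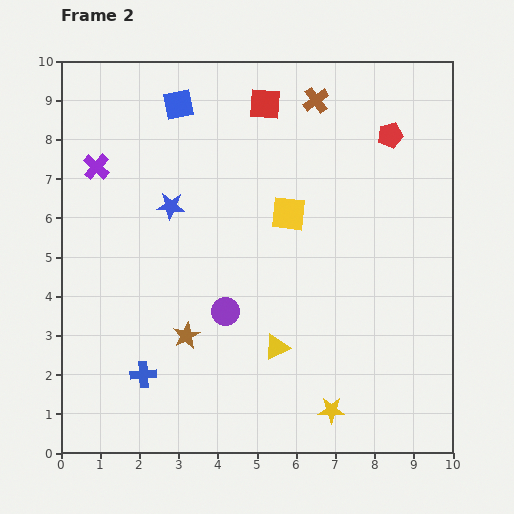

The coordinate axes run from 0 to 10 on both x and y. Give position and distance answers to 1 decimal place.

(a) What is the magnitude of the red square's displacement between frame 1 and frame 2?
2.3

The red square moved from (7.5, 8.5) to (5.2, 8.9), a distance of √(2.3² + 0.4²) ≈ 2.3.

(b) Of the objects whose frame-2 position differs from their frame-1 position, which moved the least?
the red pentagon

(moved 1.0)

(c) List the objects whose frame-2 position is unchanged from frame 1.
the purple cross, the purple circle, the yellow triangle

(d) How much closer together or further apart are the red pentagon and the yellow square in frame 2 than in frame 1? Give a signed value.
-3.0

Distance in frame 1: 6.3. Distance in frame 2: 3.3.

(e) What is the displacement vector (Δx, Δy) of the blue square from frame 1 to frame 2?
(-1.9, 1.9)

The blue square was at (4.9, 7.0) in frame 1 and (3.0, 8.9) in frame 2.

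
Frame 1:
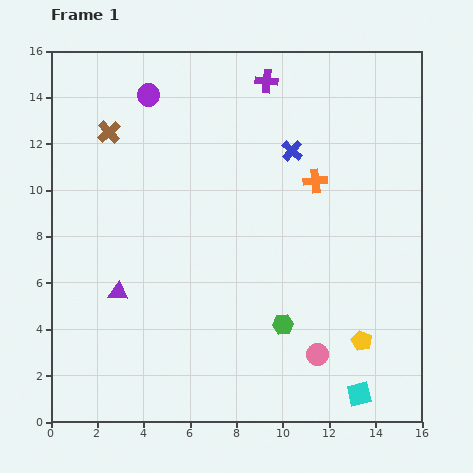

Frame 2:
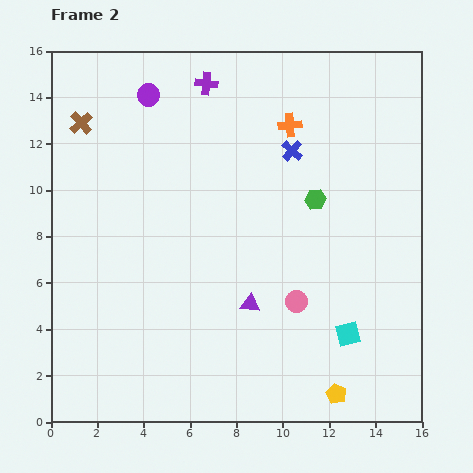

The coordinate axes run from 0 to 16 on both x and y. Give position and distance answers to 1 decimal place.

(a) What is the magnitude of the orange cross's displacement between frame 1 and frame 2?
2.6

The orange cross moved from (11.4, 10.4) to (10.3, 12.8), a distance of √(1.1² + 2.4²) ≈ 2.6.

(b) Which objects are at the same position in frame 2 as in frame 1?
the blue cross, the purple circle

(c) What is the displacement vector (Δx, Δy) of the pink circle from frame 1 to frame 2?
(-0.9, 2.3)

The pink circle was at (11.5, 2.9) in frame 1 and (10.6, 5.2) in frame 2.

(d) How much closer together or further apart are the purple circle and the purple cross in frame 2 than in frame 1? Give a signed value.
-2.6

Distance in frame 1: 5.1. Distance in frame 2: 2.5.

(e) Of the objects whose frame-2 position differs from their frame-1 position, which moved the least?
the brown cross

(moved 1.3)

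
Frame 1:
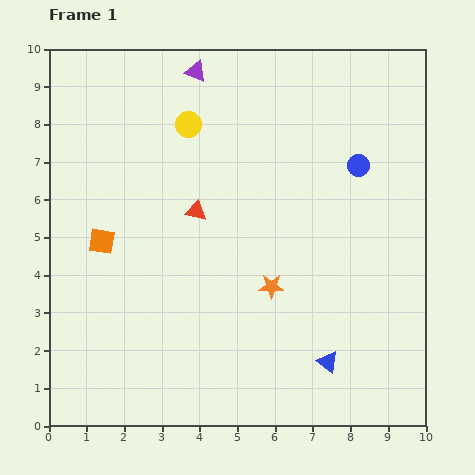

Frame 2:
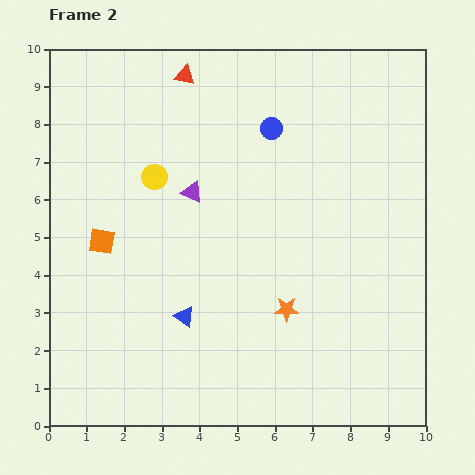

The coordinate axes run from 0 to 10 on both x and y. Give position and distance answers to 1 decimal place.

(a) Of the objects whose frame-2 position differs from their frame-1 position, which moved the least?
the orange star

(moved 0.7)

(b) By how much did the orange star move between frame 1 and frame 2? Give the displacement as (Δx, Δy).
(0.4, -0.6)

The orange star was at (5.9, 3.7) in frame 1 and (6.3, 3.1) in frame 2.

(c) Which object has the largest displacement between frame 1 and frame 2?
the blue triangle

(moved 4.0; next 3.6)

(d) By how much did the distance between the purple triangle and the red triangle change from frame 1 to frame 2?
-0.6

Distance in frame 1: 3.7. Distance in frame 2: 3.1.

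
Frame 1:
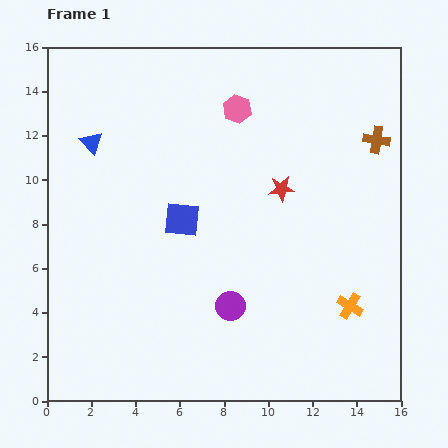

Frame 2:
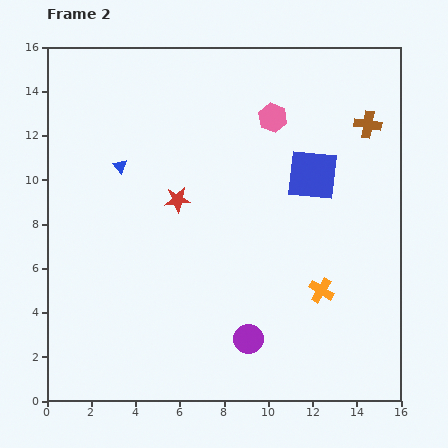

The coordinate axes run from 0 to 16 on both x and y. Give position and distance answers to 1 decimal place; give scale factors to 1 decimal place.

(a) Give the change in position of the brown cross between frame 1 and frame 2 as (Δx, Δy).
(-0.4, 0.7)

The brown cross was at (14.9, 11.8) in frame 1 and (14.5, 12.5) in frame 2.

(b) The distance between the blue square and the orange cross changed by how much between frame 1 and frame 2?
-3.3

Distance in frame 1: 8.5. Distance in frame 2: 5.2.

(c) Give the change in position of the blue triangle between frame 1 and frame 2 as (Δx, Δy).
(1.3, -1.1)

The blue triangle was at (2.0, 11.7) in frame 1 and (3.3, 10.6) in frame 2.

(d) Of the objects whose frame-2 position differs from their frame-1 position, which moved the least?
the brown cross

(moved 0.8)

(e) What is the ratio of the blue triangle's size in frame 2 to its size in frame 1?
0.6×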